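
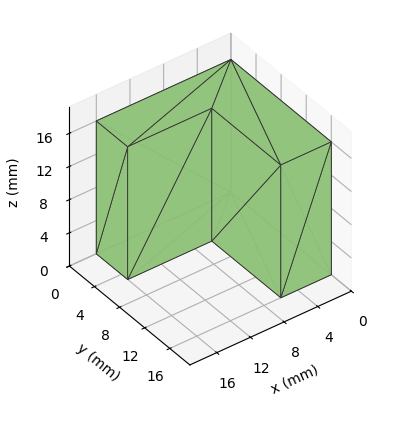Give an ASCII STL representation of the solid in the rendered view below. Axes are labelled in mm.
Reading the render: the shape is an L-shaped prism: outer 16 × 16 mm, arm thicknesses ≈ 5 mm (horizontal) and 6 mm (vertical), extruded 16 mm in z (dimensions read to the nearest mm from the axis ticks). For the STL, each face is triangulated and given an outward normal.

solid part
  facet normal 0.0000 0.0000 -1.0000
    outer loop
      vertex 16.0 5.0 0.0
      vertex 16.0 0.0 0.0
      vertex 0.0 0.0 0.0
    endloop
  endfacet
  facet normal 0.0000 0.0000 -1.0000
    outer loop
      vertex 6.0 5.0 0.0
      vertex 16.0 5.0 0.0
      vertex 0.0 0.0 0.0
    endloop
  endfacet
  facet normal 0.0000 0.0000 -1.0000
    outer loop
      vertex 6.0 16.0 0.0
      vertex 6.0 5.0 0.0
      vertex 0.0 0.0 0.0
    endloop
  endfacet
  facet normal 0.0000 0.0000 -1.0000
    outer loop
      vertex 0.0 16.0 0.0
      vertex 6.0 16.0 0.0
      vertex 0.0 0.0 0.0
    endloop
  endfacet
  facet normal 0.0000 0.0000 1.0000
    outer loop
      vertex 0.0 0.0 16.0
      vertex 16.0 0.0 16.0
      vertex 16.0 5.0 16.0
    endloop
  endfacet
  facet normal 0.0000 0.0000 1.0000
    outer loop
      vertex 0.0 0.0 16.0
      vertex 16.0 5.0 16.0
      vertex 6.0 5.0 16.0
    endloop
  endfacet
  facet normal 0.0000 0.0000 1.0000
    outer loop
      vertex 0.0 0.0 16.0
      vertex 6.0 5.0 16.0
      vertex 6.0 16.0 16.0
    endloop
  endfacet
  facet normal 0.0000 0.0000 1.0000
    outer loop
      vertex 0.0 0.0 16.0
      vertex 6.0 16.0 16.0
      vertex 0.0 16.0 16.0
    endloop
  endfacet
  facet normal 0.0000 -1.0000 0.0000
    outer loop
      vertex 0.0 0.0 0.0
      vertex 16.0 0.0 0.0
      vertex 16.0 0.0 16.0
    endloop
  endfacet
  facet normal 0.0000 -1.0000 0.0000
    outer loop
      vertex 0.0 0.0 0.0
      vertex 16.0 0.0 16.0
      vertex 0.0 0.0 16.0
    endloop
  endfacet
  facet normal 1.0000 0.0000 0.0000
    outer loop
      vertex 16.0 0.0 0.0
      vertex 16.0 5.0 0.0
      vertex 16.0 5.0 16.0
    endloop
  endfacet
  facet normal 1.0000 0.0000 0.0000
    outer loop
      vertex 16.0 0.0 0.0
      vertex 16.0 5.0 16.0
      vertex 16.0 0.0 16.0
    endloop
  endfacet
  facet normal 0.0000 1.0000 0.0000
    outer loop
      vertex 16.0 5.0 0.0
      vertex 6.0 5.0 0.0
      vertex 6.0 5.0 16.0
    endloop
  endfacet
  facet normal 0.0000 1.0000 0.0000
    outer loop
      vertex 16.0 5.0 0.0
      vertex 6.0 5.0 16.0
      vertex 16.0 5.0 16.0
    endloop
  endfacet
  facet normal 1.0000 0.0000 0.0000
    outer loop
      vertex 6.0 5.0 0.0
      vertex 6.0 16.0 0.0
      vertex 6.0 16.0 16.0
    endloop
  endfacet
  facet normal 1.0000 0.0000 0.0000
    outer loop
      vertex 6.0 5.0 0.0
      vertex 6.0 16.0 16.0
      vertex 6.0 5.0 16.0
    endloop
  endfacet
  facet normal 0.0000 1.0000 0.0000
    outer loop
      vertex 6.0 16.0 0.0
      vertex 0.0 16.0 0.0
      vertex 0.0 16.0 16.0
    endloop
  endfacet
  facet normal 0.0000 1.0000 0.0000
    outer loop
      vertex 6.0 16.0 0.0
      vertex 0.0 16.0 16.0
      vertex 6.0 16.0 16.0
    endloop
  endfacet
  facet normal -1.0000 0.0000 0.0000
    outer loop
      vertex 0.0 16.0 0.0
      vertex 0.0 0.0 0.0
      vertex 0.0 0.0 16.0
    endloop
  endfacet
  facet normal -1.0000 0.0000 0.0000
    outer loop
      vertex 0.0 16.0 0.0
      vertex 0.0 0.0 16.0
      vertex 0.0 16.0 16.0
    endloop
  endfacet
endsolid part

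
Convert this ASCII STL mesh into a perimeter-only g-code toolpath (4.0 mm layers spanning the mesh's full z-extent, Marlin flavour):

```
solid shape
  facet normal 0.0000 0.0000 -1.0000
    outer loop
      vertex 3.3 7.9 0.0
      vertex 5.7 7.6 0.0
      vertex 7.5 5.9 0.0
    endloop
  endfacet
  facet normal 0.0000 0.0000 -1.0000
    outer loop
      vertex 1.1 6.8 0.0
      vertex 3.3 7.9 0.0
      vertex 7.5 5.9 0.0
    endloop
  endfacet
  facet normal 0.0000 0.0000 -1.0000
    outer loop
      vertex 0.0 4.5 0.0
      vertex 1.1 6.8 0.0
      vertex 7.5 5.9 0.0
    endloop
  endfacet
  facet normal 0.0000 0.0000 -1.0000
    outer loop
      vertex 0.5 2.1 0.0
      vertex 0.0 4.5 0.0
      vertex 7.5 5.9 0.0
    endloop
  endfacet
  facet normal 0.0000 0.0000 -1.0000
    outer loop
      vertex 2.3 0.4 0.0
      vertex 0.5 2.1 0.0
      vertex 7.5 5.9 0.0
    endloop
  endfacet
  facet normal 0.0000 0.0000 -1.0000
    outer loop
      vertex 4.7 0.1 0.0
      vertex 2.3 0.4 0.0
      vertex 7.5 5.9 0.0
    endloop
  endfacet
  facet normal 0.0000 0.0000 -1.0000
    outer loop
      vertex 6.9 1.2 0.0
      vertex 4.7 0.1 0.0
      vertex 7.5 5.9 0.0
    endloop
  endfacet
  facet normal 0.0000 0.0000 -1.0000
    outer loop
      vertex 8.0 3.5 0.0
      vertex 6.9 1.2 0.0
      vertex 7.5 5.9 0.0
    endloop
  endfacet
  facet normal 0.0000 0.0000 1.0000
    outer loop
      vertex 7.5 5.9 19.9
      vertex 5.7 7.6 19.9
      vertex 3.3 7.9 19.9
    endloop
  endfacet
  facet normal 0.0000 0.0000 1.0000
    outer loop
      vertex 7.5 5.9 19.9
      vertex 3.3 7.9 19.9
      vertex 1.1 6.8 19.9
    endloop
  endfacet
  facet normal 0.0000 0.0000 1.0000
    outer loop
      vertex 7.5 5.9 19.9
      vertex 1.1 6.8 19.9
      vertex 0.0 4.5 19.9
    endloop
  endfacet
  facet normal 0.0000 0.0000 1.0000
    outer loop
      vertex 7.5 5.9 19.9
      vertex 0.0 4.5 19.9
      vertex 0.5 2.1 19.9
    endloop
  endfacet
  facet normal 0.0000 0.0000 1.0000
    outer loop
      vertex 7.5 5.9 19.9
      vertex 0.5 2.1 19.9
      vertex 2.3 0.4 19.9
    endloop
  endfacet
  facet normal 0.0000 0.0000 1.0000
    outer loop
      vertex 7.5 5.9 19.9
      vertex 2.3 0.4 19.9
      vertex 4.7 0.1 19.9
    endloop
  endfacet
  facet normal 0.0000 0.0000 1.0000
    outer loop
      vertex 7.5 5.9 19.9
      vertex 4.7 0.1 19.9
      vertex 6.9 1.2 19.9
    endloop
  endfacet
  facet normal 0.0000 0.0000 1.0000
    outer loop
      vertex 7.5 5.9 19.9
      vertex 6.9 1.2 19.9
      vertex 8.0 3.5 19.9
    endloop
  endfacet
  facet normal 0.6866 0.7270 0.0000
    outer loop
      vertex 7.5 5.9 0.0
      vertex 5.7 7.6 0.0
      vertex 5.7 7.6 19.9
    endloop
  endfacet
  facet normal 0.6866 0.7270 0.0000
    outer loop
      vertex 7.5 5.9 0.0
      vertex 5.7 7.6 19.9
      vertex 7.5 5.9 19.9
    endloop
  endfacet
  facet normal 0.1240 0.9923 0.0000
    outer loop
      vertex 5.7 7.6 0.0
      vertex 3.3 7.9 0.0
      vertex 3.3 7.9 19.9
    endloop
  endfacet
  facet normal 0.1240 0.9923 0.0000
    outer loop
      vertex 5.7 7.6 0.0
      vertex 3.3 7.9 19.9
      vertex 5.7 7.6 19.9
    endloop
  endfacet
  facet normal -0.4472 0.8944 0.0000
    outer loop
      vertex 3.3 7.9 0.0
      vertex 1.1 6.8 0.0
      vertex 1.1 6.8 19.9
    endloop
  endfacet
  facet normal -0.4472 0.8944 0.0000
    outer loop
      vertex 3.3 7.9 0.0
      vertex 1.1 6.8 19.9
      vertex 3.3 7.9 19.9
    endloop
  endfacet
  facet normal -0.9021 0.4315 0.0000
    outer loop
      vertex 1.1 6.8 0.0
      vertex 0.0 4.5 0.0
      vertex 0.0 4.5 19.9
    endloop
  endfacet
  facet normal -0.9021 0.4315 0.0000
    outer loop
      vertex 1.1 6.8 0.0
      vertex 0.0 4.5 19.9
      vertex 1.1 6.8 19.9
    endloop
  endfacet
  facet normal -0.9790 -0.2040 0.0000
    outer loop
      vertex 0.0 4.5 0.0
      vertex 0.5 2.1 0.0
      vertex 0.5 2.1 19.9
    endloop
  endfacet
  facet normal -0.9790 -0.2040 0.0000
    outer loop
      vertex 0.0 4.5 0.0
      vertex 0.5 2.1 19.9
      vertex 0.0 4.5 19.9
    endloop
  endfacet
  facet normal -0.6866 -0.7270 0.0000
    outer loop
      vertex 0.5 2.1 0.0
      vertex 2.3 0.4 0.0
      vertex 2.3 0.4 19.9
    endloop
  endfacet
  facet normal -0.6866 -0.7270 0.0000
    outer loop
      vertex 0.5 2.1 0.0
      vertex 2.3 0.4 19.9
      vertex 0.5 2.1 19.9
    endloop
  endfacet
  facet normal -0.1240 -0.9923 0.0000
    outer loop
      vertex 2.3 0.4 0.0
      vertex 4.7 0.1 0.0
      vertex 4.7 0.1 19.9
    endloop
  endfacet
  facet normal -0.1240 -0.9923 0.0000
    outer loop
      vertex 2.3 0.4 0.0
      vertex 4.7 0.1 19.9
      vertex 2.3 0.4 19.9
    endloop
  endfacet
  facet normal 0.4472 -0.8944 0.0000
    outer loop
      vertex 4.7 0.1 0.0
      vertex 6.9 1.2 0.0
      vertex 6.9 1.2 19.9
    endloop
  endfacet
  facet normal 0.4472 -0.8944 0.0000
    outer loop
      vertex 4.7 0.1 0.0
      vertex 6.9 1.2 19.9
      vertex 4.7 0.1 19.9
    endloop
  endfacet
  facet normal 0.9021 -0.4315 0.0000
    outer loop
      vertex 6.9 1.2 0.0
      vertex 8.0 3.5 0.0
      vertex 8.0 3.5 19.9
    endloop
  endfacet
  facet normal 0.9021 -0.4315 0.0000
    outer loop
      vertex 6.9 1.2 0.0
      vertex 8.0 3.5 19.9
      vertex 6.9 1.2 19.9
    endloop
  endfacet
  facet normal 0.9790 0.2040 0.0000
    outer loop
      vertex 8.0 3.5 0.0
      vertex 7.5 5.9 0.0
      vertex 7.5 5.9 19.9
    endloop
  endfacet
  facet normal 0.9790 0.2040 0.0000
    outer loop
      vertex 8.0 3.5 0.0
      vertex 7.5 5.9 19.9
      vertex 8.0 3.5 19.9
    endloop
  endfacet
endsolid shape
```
; perimeter-only toolpath
G21 ; units = mm
G90 ; absolute positioning
G28 ; home
; layer 1
G0 Z4.0
G0 X7.5 Y5.9
G1 X5.7 Y7.6
G1 X3.3 Y7.9
G1 X1.1 Y6.8
G1 X0.0 Y4.5
G1 X0.5 Y2.1
G1 X2.3 Y0.4
G1 X4.7 Y0.1
G1 X6.9 Y1.2
G1 X8.0 Y3.5
G1 X7.5 Y5.9
; layer 2
G0 Z8.0
G0 X7.5 Y5.9
G1 X5.7 Y7.6
G1 X3.3 Y7.9
G1 X1.1 Y6.8
G1 X0.0 Y4.5
G1 X0.5 Y2.1
G1 X2.3 Y0.4
G1 X4.7 Y0.1
G1 X6.9 Y1.2
G1 X8.0 Y3.5
G1 X7.5 Y5.9
; layer 3
G0 Z11.9
G0 X7.5 Y5.9
G1 X5.7 Y7.6
G1 X3.3 Y7.9
G1 X1.1 Y6.8
G1 X0.0 Y4.5
G1 X0.5 Y2.1
G1 X2.3 Y0.4
G1 X4.7 Y0.1
G1 X6.9 Y1.2
G1 X8.0 Y3.5
G1 X7.5 Y5.9
; layer 4
G0 Z15.9
G0 X7.5 Y5.9
G1 X5.7 Y7.6
G1 X3.3 Y7.9
G1 X1.1 Y6.8
G1 X0.0 Y4.5
G1 X0.5 Y2.1
G1 X2.3 Y0.4
G1 X4.7 Y0.1
G1 X6.9 Y1.2
G1 X8.0 Y3.5
G1 X7.5 Y5.9
; layer 5
G0 Z19.9
G0 X7.5 Y5.9
G1 X5.7 Y7.6
G1 X3.3 Y7.9
G1 X1.1 Y6.8
G1 X0.0 Y4.5
G1 X0.5 Y2.1
G1 X2.3 Y0.4
G1 X4.7 Y0.1
G1 X6.9 Y1.2
G1 X8.0 Y3.5
G1 X7.5 Y5.9
M2 ; end

The solid is a regular 10-sided prism (a cylinder approximated with 10 flat sides), circumscribed radius ≈ 4 mm, height ≈ 19.9 mm. Slicing at Δz = 4.0 mm — 5 equal slices spanning the solid's height, so layer i sits at z = i·h/5 — gives 5 non-empty perimeters. Each is a 10-segment closed polygon; G0 lifts to the layer z and rapids to the start vertex, then G1 traces the edges.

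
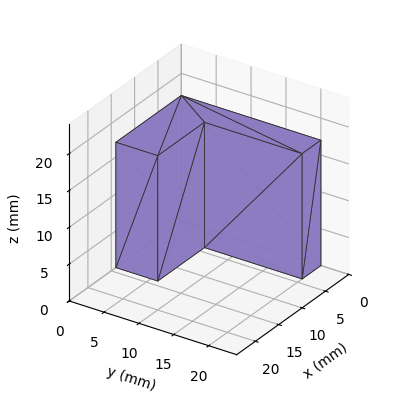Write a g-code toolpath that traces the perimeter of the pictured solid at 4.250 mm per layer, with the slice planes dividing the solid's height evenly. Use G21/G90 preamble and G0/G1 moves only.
Reading the render: the shape is an L-shaped prism: outer 14 × 20 mm, arm thicknesses ≈ 6 mm (horizontal) and 4 mm (vertical), extruded 17 mm in z (dimensions read to the nearest mm from the axis ticks). For the g-code, the solid's height is divided into equal slices at the stated Δz and each level perimeter traced with G1 moves after a G0 lift.

; perimeter-only toolpath
G21 ; units = mm
G90 ; absolute positioning
G28 ; home
; layer 1
G0 Z4.250
G0 X0.000 Y0.000
G1 X14.000 Y0.000
G1 X14.000 Y6.000
G1 X4.000 Y6.000
G1 X4.000 Y20.000
G1 X0.000 Y20.000
G1 X0.000 Y0.000
; layer 2
G0 Z8.500
G0 X0.000 Y0.000
G1 X14.000 Y0.000
G1 X14.000 Y6.000
G1 X4.000 Y6.000
G1 X4.000 Y20.000
G1 X0.000 Y20.000
G1 X0.000 Y0.000
; layer 3
G0 Z12.750
G0 X0.000 Y0.000
G1 X14.000 Y0.000
G1 X14.000 Y6.000
G1 X4.000 Y6.000
G1 X4.000 Y20.000
G1 X0.000 Y20.000
G1 X0.000 Y0.000
; layer 4
G0 Z17.000
G0 X0.000 Y0.000
G1 X14.000 Y0.000
G1 X14.000 Y6.000
G1 X4.000 Y6.000
G1 X4.000 Y20.000
G1 X0.000 Y20.000
G1 X0.000 Y0.000
M2 ; end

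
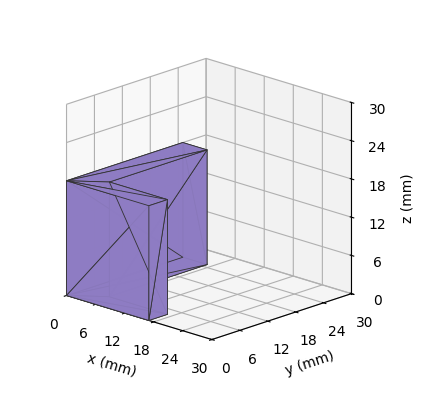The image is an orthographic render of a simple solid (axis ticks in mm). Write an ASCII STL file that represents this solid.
Reading the render: the shape is an L-shaped prism: outer 17 × 25 mm, arm thicknesses ≈ 4 mm (horizontal) and 5 mm (vertical), extruded 18 mm in z (dimensions read to the nearest mm from the axis ticks). For the STL, each face is triangulated and given an outward normal.

solid part
  facet normal 0.0000 0.0000 -1.0000
    outer loop
      vertex 17.000 4.000 0.000
      vertex 17.000 0.000 0.000
      vertex 0.000 0.000 0.000
    endloop
  endfacet
  facet normal 0.0000 0.0000 -1.0000
    outer loop
      vertex 5.000 4.000 0.000
      vertex 17.000 4.000 0.000
      vertex 0.000 0.000 0.000
    endloop
  endfacet
  facet normal 0.0000 0.0000 -1.0000
    outer loop
      vertex 5.000 25.000 0.000
      vertex 5.000 4.000 0.000
      vertex 0.000 0.000 0.000
    endloop
  endfacet
  facet normal 0.0000 0.0000 -1.0000
    outer loop
      vertex 0.000 25.000 0.000
      vertex 5.000 25.000 0.000
      vertex 0.000 0.000 0.000
    endloop
  endfacet
  facet normal 0.0000 0.0000 1.0000
    outer loop
      vertex 0.000 0.000 18.000
      vertex 17.000 0.000 18.000
      vertex 17.000 4.000 18.000
    endloop
  endfacet
  facet normal 0.0000 0.0000 1.0000
    outer loop
      vertex 0.000 0.000 18.000
      vertex 17.000 4.000 18.000
      vertex 5.000 4.000 18.000
    endloop
  endfacet
  facet normal 0.0000 0.0000 1.0000
    outer loop
      vertex 0.000 0.000 18.000
      vertex 5.000 4.000 18.000
      vertex 5.000 25.000 18.000
    endloop
  endfacet
  facet normal 0.0000 0.0000 1.0000
    outer loop
      vertex 0.000 0.000 18.000
      vertex 5.000 25.000 18.000
      vertex 0.000 25.000 18.000
    endloop
  endfacet
  facet normal 0.0000 -1.0000 0.0000
    outer loop
      vertex 0.000 0.000 0.000
      vertex 17.000 0.000 0.000
      vertex 17.000 0.000 18.000
    endloop
  endfacet
  facet normal 0.0000 -1.0000 0.0000
    outer loop
      vertex 0.000 0.000 0.000
      vertex 17.000 0.000 18.000
      vertex 0.000 0.000 18.000
    endloop
  endfacet
  facet normal 1.0000 0.0000 0.0000
    outer loop
      vertex 17.000 0.000 0.000
      vertex 17.000 4.000 0.000
      vertex 17.000 4.000 18.000
    endloop
  endfacet
  facet normal 1.0000 0.0000 0.0000
    outer loop
      vertex 17.000 0.000 0.000
      vertex 17.000 4.000 18.000
      vertex 17.000 0.000 18.000
    endloop
  endfacet
  facet normal 0.0000 1.0000 0.0000
    outer loop
      vertex 17.000 4.000 0.000
      vertex 5.000 4.000 0.000
      vertex 5.000 4.000 18.000
    endloop
  endfacet
  facet normal 0.0000 1.0000 0.0000
    outer loop
      vertex 17.000 4.000 0.000
      vertex 5.000 4.000 18.000
      vertex 17.000 4.000 18.000
    endloop
  endfacet
  facet normal 1.0000 0.0000 0.0000
    outer loop
      vertex 5.000 4.000 0.000
      vertex 5.000 25.000 0.000
      vertex 5.000 25.000 18.000
    endloop
  endfacet
  facet normal 1.0000 0.0000 0.0000
    outer loop
      vertex 5.000 4.000 0.000
      vertex 5.000 25.000 18.000
      vertex 5.000 4.000 18.000
    endloop
  endfacet
  facet normal 0.0000 1.0000 0.0000
    outer loop
      vertex 5.000 25.000 0.000
      vertex 0.000 25.000 0.000
      vertex 0.000 25.000 18.000
    endloop
  endfacet
  facet normal 0.0000 1.0000 0.0000
    outer loop
      vertex 5.000 25.000 0.000
      vertex 0.000 25.000 18.000
      vertex 5.000 25.000 18.000
    endloop
  endfacet
  facet normal -1.0000 0.0000 0.0000
    outer loop
      vertex 0.000 25.000 0.000
      vertex 0.000 0.000 0.000
      vertex 0.000 0.000 18.000
    endloop
  endfacet
  facet normal -1.0000 0.0000 0.0000
    outer loop
      vertex 0.000 25.000 0.000
      vertex 0.000 0.000 18.000
      vertex 0.000 25.000 18.000
    endloop
  endfacet
endsolid part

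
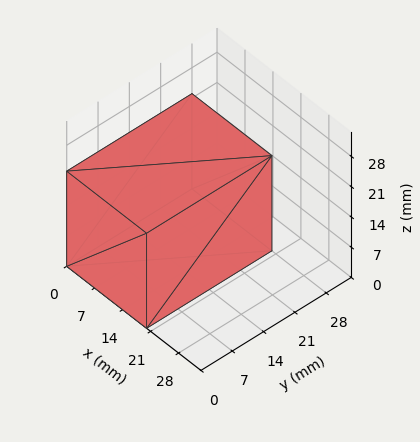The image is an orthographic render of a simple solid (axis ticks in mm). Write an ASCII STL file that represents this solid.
Reading the render: the shape is a rectangular box, roughly 20 × 28 mm footprint and 22 mm tall (dimensions read to the nearest mm from the axis ticks). For the STL, each face is triangulated and given an outward normal.

solid part
  facet normal 0.0000 0.0000 -1.0000
    outer loop
      vertex 20.00 28.00 0.00
      vertex 20.00 0.00 0.00
      vertex 0.00 0.00 0.00
    endloop
  endfacet
  facet normal 0.0000 0.0000 -1.0000
    outer loop
      vertex 0.00 28.00 0.00
      vertex 20.00 28.00 0.00
      vertex 0.00 0.00 0.00
    endloop
  endfacet
  facet normal 0.0000 0.0000 1.0000
    outer loop
      vertex 0.00 0.00 22.00
      vertex 20.00 0.00 22.00
      vertex 20.00 28.00 22.00
    endloop
  endfacet
  facet normal 0.0000 0.0000 1.0000
    outer loop
      vertex 0.00 0.00 22.00
      vertex 20.00 28.00 22.00
      vertex 0.00 28.00 22.00
    endloop
  endfacet
  facet normal 0.0000 -1.0000 0.0000
    outer loop
      vertex 0.00 0.00 0.00
      vertex 20.00 0.00 0.00
      vertex 20.00 0.00 22.00
    endloop
  endfacet
  facet normal 0.0000 -1.0000 0.0000
    outer loop
      vertex 0.00 0.00 0.00
      vertex 20.00 0.00 22.00
      vertex 0.00 0.00 22.00
    endloop
  endfacet
  facet normal 0.0000 1.0000 0.0000
    outer loop
      vertex 20.00 28.00 22.00
      vertex 20.00 28.00 0.00
      vertex 0.00 28.00 0.00
    endloop
  endfacet
  facet normal 0.0000 1.0000 0.0000
    outer loop
      vertex 0.00 28.00 22.00
      vertex 20.00 28.00 22.00
      vertex 0.00 28.00 0.00
    endloop
  endfacet
  facet normal -1.0000 0.0000 0.0000
    outer loop
      vertex 0.00 28.00 22.00
      vertex 0.00 28.00 0.00
      vertex 0.00 0.00 0.00
    endloop
  endfacet
  facet normal -1.0000 0.0000 0.0000
    outer loop
      vertex 0.00 0.00 22.00
      vertex 0.00 28.00 22.00
      vertex 0.00 0.00 0.00
    endloop
  endfacet
  facet normal 1.0000 0.0000 0.0000
    outer loop
      vertex 20.00 0.00 0.00
      vertex 20.00 28.00 0.00
      vertex 20.00 28.00 22.00
    endloop
  endfacet
  facet normal 1.0000 0.0000 0.0000
    outer loop
      vertex 20.00 0.00 0.00
      vertex 20.00 28.00 22.00
      vertex 20.00 0.00 22.00
    endloop
  endfacet
endsolid part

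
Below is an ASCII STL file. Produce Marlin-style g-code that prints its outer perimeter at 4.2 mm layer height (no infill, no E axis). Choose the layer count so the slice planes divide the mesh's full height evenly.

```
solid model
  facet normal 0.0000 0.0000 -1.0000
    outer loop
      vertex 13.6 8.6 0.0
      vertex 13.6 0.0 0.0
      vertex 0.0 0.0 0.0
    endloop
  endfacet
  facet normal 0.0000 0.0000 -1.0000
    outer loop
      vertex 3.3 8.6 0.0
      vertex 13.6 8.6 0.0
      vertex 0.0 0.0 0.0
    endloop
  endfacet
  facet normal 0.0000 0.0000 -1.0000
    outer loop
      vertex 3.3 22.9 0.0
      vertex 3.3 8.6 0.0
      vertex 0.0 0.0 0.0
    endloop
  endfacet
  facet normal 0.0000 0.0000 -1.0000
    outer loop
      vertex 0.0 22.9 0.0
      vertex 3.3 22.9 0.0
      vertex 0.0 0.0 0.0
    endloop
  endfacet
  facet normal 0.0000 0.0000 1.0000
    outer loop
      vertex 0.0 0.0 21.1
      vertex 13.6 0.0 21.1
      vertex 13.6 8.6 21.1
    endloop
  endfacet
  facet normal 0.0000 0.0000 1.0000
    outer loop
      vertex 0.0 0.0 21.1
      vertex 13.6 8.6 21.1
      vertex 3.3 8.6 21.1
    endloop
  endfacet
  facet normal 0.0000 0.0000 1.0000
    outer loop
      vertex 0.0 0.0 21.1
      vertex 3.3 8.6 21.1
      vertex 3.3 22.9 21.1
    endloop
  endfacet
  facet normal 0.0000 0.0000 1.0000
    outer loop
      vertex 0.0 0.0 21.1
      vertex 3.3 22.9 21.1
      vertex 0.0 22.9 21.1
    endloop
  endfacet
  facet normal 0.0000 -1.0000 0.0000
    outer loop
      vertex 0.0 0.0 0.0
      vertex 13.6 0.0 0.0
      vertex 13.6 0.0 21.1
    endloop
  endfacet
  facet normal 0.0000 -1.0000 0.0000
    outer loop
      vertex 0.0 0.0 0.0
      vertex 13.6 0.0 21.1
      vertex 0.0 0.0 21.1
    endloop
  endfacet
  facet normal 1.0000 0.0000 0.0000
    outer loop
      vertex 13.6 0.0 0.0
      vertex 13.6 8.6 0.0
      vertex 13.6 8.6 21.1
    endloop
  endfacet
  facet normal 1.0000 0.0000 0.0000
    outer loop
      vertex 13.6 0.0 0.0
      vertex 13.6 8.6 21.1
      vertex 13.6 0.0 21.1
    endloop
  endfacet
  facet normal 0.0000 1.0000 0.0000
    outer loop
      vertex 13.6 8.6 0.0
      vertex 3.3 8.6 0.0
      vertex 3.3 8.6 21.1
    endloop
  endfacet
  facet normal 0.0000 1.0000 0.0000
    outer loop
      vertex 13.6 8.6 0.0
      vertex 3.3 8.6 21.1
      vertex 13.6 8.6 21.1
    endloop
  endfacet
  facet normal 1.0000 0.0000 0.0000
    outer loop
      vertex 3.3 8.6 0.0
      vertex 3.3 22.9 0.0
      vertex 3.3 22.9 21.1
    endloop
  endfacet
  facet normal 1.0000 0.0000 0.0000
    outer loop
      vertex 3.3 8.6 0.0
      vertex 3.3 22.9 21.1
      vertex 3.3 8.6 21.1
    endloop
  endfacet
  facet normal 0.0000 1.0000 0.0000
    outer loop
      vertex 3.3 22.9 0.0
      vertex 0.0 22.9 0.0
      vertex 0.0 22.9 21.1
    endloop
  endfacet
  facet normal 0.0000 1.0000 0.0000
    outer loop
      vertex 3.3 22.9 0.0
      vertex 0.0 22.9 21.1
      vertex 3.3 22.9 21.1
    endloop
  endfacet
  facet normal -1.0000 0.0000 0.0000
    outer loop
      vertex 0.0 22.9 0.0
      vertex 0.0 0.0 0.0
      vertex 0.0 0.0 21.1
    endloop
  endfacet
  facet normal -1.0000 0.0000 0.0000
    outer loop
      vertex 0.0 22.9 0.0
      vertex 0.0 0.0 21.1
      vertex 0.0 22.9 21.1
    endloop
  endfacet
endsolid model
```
; perimeter-only toolpath
G21 ; units = mm
G90 ; absolute positioning
G28 ; home
; layer 1
G0 Z4.2
G0 X0.0 Y0.0
G1 X13.6 Y0.0
G1 X13.6 Y8.6
G1 X3.3 Y8.6
G1 X3.3 Y22.9
G1 X0.0 Y22.9
G1 X0.0 Y0.0
; layer 2
G0 Z8.4
G0 X0.0 Y0.0
G1 X13.6 Y0.0
G1 X13.6 Y8.6
G1 X3.3 Y8.6
G1 X3.3 Y22.9
G1 X0.0 Y22.9
G1 X0.0 Y0.0
; layer 3
G0 Z12.7
G0 X0.0 Y0.0
G1 X13.6 Y0.0
G1 X13.6 Y8.6
G1 X3.3 Y8.6
G1 X3.3 Y22.9
G1 X0.0 Y22.9
G1 X0.0 Y0.0
; layer 4
G0 Z16.9
G0 X0.0 Y0.0
G1 X13.6 Y0.0
G1 X13.6 Y8.6
G1 X3.3 Y8.6
G1 X3.3 Y22.9
G1 X0.0 Y22.9
G1 X0.0 Y0.0
; layer 5
G0 Z21.1
G0 X0.0 Y0.0
G1 X13.6 Y0.0
G1 X13.6 Y8.6
G1 X3.3 Y8.6
G1 X3.3 Y22.9
G1 X0.0 Y22.9
G1 X0.0 Y0.0
M2 ; end

The solid is an L-shaped prism: outer 13.6 × 22.9 mm, arm thicknesses ≈ 8.6 mm (horizontal) and 3.3 mm (vertical), extruded 21.1 mm in z. Slicing at Δz = 4.2 mm — 5 equal slices spanning the solid's height, so layer i sits at z = i·h/5 — gives 5 non-empty perimeters. Each is a 6-segment closed polygon; G0 lifts to the layer z and rapids to the start vertex, then G1 traces the edges.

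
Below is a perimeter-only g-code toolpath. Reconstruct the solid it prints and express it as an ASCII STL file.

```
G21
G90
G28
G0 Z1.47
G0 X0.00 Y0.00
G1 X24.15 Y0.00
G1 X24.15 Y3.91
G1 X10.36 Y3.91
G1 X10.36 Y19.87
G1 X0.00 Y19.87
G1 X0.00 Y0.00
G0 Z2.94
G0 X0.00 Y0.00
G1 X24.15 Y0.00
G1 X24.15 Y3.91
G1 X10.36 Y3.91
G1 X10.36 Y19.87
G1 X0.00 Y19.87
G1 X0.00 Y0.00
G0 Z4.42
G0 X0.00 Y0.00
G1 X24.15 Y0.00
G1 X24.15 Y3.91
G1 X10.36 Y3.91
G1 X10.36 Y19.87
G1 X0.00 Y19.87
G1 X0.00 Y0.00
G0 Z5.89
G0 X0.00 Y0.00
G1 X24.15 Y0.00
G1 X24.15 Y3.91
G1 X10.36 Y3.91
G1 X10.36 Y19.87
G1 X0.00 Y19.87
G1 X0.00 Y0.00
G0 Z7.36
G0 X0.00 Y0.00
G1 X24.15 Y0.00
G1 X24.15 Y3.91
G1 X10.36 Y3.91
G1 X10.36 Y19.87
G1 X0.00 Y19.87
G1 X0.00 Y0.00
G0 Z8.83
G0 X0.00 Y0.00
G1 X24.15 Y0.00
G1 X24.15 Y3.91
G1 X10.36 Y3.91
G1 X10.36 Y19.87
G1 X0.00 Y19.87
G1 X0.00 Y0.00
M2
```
solid part
  facet normal 0.0000 0.0000 -1.0000
    outer loop
      vertex 24.15 3.91 0.00
      vertex 24.15 0.00 0.00
      vertex 0.00 0.00 0.00
    endloop
  endfacet
  facet normal 0.0000 0.0000 -1.0000
    outer loop
      vertex 10.36 3.91 0.00
      vertex 24.15 3.91 0.00
      vertex 0.00 0.00 0.00
    endloop
  endfacet
  facet normal 0.0000 0.0000 -1.0000
    outer loop
      vertex 10.36 19.87 0.00
      vertex 10.36 3.91 0.00
      vertex 0.00 0.00 0.00
    endloop
  endfacet
  facet normal 0.0000 0.0000 -1.0000
    outer loop
      vertex 0.00 19.87 0.00
      vertex 10.36 19.87 0.00
      vertex 0.00 0.00 0.00
    endloop
  endfacet
  facet normal 0.0000 0.0000 1.0000
    outer loop
      vertex 0.00 0.00 8.83
      vertex 24.15 0.00 8.83
      vertex 24.15 3.91 8.83
    endloop
  endfacet
  facet normal 0.0000 0.0000 1.0000
    outer loop
      vertex 0.00 0.00 8.83
      vertex 24.15 3.91 8.83
      vertex 10.36 3.91 8.83
    endloop
  endfacet
  facet normal 0.0000 0.0000 1.0000
    outer loop
      vertex 0.00 0.00 8.83
      vertex 10.36 3.91 8.83
      vertex 10.36 19.87 8.83
    endloop
  endfacet
  facet normal 0.0000 0.0000 1.0000
    outer loop
      vertex 0.00 0.00 8.83
      vertex 10.36 19.87 8.83
      vertex 0.00 19.87 8.83
    endloop
  endfacet
  facet normal 0.0000 -1.0000 0.0000
    outer loop
      vertex 0.00 0.00 0.00
      vertex 24.15 0.00 0.00
      vertex 24.15 0.00 8.83
    endloop
  endfacet
  facet normal 0.0000 -1.0000 0.0000
    outer loop
      vertex 0.00 0.00 0.00
      vertex 24.15 0.00 8.83
      vertex 0.00 0.00 8.83
    endloop
  endfacet
  facet normal 1.0000 0.0000 0.0000
    outer loop
      vertex 24.15 0.00 0.00
      vertex 24.15 3.91 0.00
      vertex 24.15 3.91 8.83
    endloop
  endfacet
  facet normal 1.0000 0.0000 0.0000
    outer loop
      vertex 24.15 0.00 0.00
      vertex 24.15 3.91 8.83
      vertex 24.15 0.00 8.83
    endloop
  endfacet
  facet normal 0.0000 1.0000 0.0000
    outer loop
      vertex 24.15 3.91 0.00
      vertex 10.36 3.91 0.00
      vertex 10.36 3.91 8.83
    endloop
  endfacet
  facet normal 0.0000 1.0000 0.0000
    outer loop
      vertex 24.15 3.91 0.00
      vertex 10.36 3.91 8.83
      vertex 24.15 3.91 8.83
    endloop
  endfacet
  facet normal 1.0000 0.0000 0.0000
    outer loop
      vertex 10.36 3.91 0.00
      vertex 10.36 19.87 0.00
      vertex 10.36 19.87 8.83
    endloop
  endfacet
  facet normal 1.0000 0.0000 0.0000
    outer loop
      vertex 10.36 3.91 0.00
      vertex 10.36 19.87 8.83
      vertex 10.36 3.91 8.83
    endloop
  endfacet
  facet normal 0.0000 1.0000 0.0000
    outer loop
      vertex 10.36 19.87 0.00
      vertex 0.00 19.87 0.00
      vertex 0.00 19.87 8.83
    endloop
  endfacet
  facet normal 0.0000 1.0000 0.0000
    outer loop
      vertex 10.36 19.87 0.00
      vertex 0.00 19.87 8.83
      vertex 10.36 19.87 8.83
    endloop
  endfacet
  facet normal -1.0000 0.0000 0.0000
    outer loop
      vertex 0.00 19.87 0.00
      vertex 0.00 0.00 0.00
      vertex 0.00 0.00 8.83
    endloop
  endfacet
  facet normal -1.0000 0.0000 0.0000
    outer loop
      vertex 0.00 19.87 0.00
      vertex 0.00 0.00 8.83
      vertex 0.00 19.87 8.83
    endloop
  endfacet
endsolid part

The G0 Z moves step by Δz≈1.47 mm. Every layer's G1 loop is the same polygon, so the solid is a straight extrusion of it from z=0 to z≈8.83. Closing with flat bottom and top caps and triangulating gives 20 facets — an L-shaped prism: outer 24.1 × 19.9 mm, arm thicknesses ≈ 3.91 mm (horizontal) and 10.4 mm (vertical), extruded 8.83 mm in z.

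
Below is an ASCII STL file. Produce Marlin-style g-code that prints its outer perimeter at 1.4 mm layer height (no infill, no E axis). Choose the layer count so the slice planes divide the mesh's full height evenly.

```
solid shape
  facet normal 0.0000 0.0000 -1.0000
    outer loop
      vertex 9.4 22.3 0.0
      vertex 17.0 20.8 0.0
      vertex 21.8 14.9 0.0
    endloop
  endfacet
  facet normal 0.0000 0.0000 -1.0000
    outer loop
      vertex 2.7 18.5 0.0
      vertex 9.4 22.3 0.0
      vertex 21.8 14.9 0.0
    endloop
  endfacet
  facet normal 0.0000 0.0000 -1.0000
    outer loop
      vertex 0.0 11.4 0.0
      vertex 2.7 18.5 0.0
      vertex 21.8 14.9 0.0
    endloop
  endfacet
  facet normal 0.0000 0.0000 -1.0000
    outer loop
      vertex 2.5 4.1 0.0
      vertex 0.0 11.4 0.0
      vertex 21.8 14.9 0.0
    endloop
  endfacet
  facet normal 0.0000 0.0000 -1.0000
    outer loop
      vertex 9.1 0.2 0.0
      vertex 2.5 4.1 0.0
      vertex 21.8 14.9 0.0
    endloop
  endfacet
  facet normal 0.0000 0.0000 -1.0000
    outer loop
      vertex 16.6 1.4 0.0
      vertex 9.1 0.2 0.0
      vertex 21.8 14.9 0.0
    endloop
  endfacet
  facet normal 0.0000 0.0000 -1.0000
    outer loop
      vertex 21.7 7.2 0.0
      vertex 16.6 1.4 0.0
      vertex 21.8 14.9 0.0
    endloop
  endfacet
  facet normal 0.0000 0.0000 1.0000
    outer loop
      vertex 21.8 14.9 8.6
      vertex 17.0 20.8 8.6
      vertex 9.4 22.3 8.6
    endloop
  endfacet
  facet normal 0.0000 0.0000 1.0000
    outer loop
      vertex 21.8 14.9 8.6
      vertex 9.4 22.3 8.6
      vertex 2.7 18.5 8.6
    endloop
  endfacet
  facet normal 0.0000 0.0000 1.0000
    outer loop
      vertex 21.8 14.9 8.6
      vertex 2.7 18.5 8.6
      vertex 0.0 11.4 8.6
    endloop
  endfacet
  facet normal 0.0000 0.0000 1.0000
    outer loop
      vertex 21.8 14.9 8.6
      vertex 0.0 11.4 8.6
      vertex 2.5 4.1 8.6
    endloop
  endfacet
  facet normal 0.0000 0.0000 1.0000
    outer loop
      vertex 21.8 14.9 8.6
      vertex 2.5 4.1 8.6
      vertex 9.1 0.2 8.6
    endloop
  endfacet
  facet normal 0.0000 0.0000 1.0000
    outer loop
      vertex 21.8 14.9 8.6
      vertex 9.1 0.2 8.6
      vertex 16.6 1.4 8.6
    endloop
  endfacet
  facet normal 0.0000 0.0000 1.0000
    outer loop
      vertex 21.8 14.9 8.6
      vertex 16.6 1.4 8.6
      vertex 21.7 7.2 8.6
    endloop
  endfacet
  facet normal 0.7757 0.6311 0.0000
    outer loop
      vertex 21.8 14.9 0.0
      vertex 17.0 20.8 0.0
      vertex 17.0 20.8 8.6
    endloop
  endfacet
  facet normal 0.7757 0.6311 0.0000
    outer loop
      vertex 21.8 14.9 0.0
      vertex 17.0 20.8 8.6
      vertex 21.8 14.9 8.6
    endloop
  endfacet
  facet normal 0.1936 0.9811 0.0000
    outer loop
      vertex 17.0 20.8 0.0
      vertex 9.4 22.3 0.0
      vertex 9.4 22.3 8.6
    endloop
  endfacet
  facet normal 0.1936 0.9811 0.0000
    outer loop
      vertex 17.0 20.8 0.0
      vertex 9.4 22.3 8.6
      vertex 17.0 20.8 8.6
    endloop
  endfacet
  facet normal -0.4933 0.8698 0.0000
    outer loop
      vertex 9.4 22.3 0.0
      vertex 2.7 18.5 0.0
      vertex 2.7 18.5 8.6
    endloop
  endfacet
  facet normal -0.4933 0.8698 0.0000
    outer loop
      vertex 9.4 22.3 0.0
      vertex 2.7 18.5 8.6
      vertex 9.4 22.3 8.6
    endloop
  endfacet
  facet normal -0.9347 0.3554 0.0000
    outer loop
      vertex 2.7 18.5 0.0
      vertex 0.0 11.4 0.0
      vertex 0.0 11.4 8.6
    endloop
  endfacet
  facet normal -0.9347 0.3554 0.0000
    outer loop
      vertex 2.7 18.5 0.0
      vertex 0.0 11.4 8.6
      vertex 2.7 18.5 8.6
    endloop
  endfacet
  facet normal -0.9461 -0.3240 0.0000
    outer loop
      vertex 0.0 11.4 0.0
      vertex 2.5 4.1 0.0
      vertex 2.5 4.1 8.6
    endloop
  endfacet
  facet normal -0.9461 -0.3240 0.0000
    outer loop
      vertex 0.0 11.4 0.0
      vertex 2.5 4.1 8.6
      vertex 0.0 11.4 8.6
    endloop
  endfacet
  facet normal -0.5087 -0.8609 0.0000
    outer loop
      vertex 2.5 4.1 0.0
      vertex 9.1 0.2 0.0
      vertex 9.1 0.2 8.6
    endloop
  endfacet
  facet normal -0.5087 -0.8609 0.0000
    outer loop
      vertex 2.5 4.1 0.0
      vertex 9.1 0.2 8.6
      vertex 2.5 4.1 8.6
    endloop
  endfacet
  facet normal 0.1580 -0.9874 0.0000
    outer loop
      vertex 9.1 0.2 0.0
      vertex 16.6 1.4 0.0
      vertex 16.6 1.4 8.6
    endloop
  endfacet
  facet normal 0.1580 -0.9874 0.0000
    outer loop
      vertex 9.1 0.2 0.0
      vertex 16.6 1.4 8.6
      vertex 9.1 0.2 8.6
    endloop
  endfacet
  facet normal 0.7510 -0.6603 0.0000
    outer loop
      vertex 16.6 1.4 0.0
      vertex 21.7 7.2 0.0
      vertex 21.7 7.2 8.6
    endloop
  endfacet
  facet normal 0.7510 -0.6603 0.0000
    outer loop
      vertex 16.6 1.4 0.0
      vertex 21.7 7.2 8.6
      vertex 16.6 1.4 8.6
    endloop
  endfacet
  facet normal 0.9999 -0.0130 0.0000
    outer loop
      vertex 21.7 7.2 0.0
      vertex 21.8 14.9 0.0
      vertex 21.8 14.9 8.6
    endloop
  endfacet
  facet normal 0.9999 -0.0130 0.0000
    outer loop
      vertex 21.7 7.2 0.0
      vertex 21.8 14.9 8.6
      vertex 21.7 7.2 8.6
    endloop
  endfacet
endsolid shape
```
; perimeter-only toolpath
G21 ; units = mm
G90 ; absolute positioning
G28 ; home
; layer 1
G0 Z1.4
G0 X21.8 Y14.9
G1 X17.0 Y20.8
G1 X9.4 Y22.3
G1 X2.7 Y18.5
G1 X0.0 Y11.4
G1 X2.5 Y4.1
G1 X9.1 Y0.2
G1 X16.6 Y1.4
G1 X21.7 Y7.2
G1 X21.8 Y14.9
; layer 2
G0 Z2.9
G0 X21.8 Y14.9
G1 X17.0 Y20.8
G1 X9.4 Y22.3
G1 X2.7 Y18.5
G1 X0.0 Y11.4
G1 X2.5 Y4.1
G1 X9.1 Y0.2
G1 X16.6 Y1.4
G1 X21.7 Y7.2
G1 X21.8 Y14.9
; layer 3
G0 Z4.3
G0 X21.8 Y14.9
G1 X17.0 Y20.8
G1 X9.4 Y22.3
G1 X2.7 Y18.5
G1 X0.0 Y11.4
G1 X2.5 Y4.1
G1 X9.1 Y0.2
G1 X16.6 Y1.4
G1 X21.7 Y7.2
G1 X21.8 Y14.9
; layer 4
G0 Z5.7
G0 X21.8 Y14.9
G1 X17.0 Y20.8
G1 X9.4 Y22.3
G1 X2.7 Y18.5
G1 X0.0 Y11.4
G1 X2.5 Y4.1
G1 X9.1 Y0.2
G1 X16.6 Y1.4
G1 X21.7 Y7.2
G1 X21.8 Y14.9
; layer 5
G0 Z7.2
G0 X21.8 Y14.9
G1 X17.0 Y20.8
G1 X9.4 Y22.3
G1 X2.7 Y18.5
G1 X0.0 Y11.4
G1 X2.5 Y4.1
G1 X9.1 Y0.2
G1 X16.6 Y1.4
G1 X21.7 Y7.2
G1 X21.8 Y14.9
; layer 6
G0 Z8.6
G0 X21.8 Y14.9
G1 X17.0 Y20.8
G1 X9.4 Y22.3
G1 X2.7 Y18.5
G1 X0.0 Y11.4
G1 X2.5 Y4.1
G1 X9.1 Y0.2
G1 X16.6 Y1.4
G1 X21.7 Y7.2
G1 X21.8 Y14.9
M2 ; end

The solid is a regular 9-sided prism (a cylinder approximated with 9 flat sides), circumscribed radius ≈ 11.2 mm, height ≈ 8.6 mm. Slicing at Δz = 1.4 mm — 6 equal slices spanning the solid's height, so layer i sits at z = i·h/6 — gives 6 non-empty perimeters. Each is a 9-segment closed polygon; G0 lifts to the layer z and rapids to the start vertex, then G1 traces the edges.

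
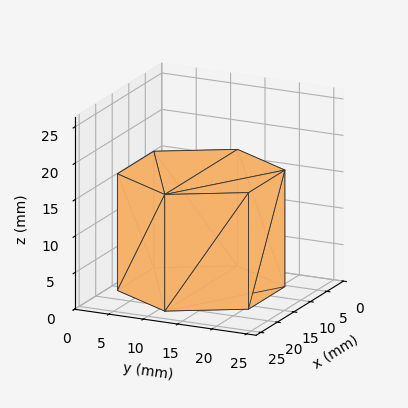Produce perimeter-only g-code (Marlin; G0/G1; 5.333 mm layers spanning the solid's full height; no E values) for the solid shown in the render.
Reading the render: the shape is a regular 6-sided prism (a cylinder approximated with 6 flat sides), circumscribed radius ≈ 11 mm, height ≈ 16 mm (dimensions read to the nearest mm from the axis ticks). For the g-code, the solid's height is divided into equal slices at the stated Δz and each level perimeter traced with G1 moves after a G0 lift.

; perimeter-only toolpath
G21 ; units = mm
G90 ; absolute positioning
G28 ; home
; layer 1
G0 Z5.333
G0 X22.000 Y11.000
G1 X16.500 Y20.526
G1 X5.500 Y20.526
G1 X0.000 Y11.000
G1 X5.500 Y1.474
G1 X16.500 Y1.474
G1 X22.000 Y11.000
; layer 2
G0 Z10.667
G0 X22.000 Y11.000
G1 X16.500 Y20.526
G1 X5.500 Y20.526
G1 X0.000 Y11.000
G1 X5.500 Y1.474
G1 X16.500 Y1.474
G1 X22.000 Y11.000
; layer 3
G0 Z16.000
G0 X22.000 Y11.000
G1 X16.500 Y20.526
G1 X5.500 Y20.526
G1 X0.000 Y11.000
G1 X5.500 Y1.474
G1 X16.500 Y1.474
G1 X22.000 Y11.000
M2 ; end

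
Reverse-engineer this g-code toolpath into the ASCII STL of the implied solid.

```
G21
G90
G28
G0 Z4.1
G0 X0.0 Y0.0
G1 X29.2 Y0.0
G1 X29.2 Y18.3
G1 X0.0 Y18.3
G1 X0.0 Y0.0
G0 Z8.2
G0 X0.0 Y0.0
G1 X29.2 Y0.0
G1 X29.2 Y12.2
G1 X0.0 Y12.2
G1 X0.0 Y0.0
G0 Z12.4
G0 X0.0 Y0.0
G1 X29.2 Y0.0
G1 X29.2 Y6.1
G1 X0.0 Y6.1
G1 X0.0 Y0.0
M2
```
solid part
  facet normal 0.0000 0.0000 -1.0000
    outer loop
      vertex 29.2 24.4 0.0
      vertex 29.2 0.0 0.0
      vertex 0.0 0.0 0.0
    endloop
  endfacet
  facet normal 0.0000 0.0000 -1.0000
    outer loop
      vertex 0.0 24.4 0.0
      vertex 29.2 24.4 0.0
      vertex 0.0 0.0 0.0
    endloop
  endfacet
  facet normal 0.0000 -1.0000 0.0000
    outer loop
      vertex 0.0 0.0 0.0
      vertex 29.2 0.0 0.0
      vertex 29.2 0.0 16.5
    endloop
  endfacet
  facet normal 0.0000 -1.0000 0.0000
    outer loop
      vertex 0.0 0.0 0.0
      vertex 29.2 0.0 16.5
      vertex 0.0 0.0 16.5
    endloop
  endfacet
  facet normal 0.0000 0.5602 0.8284
    outer loop
      vertex 0.0 0.0 16.5
      vertex 29.2 0.0 16.5
      vertex 29.2 24.4 0.0
    endloop
  endfacet
  facet normal 0.0000 0.5602 0.8284
    outer loop
      vertex 0.0 0.0 16.5
      vertex 29.2 24.4 0.0
      vertex 0.0 24.4 0.0
    endloop
  endfacet
  facet normal -1.0000 0.0000 0.0000
    outer loop
      vertex 0.0 0.0 16.5
      vertex 0.0 24.4 0.0
      vertex 0.0 0.0 0.0
    endloop
  endfacet
  facet normal 1.0000 0.0000 0.0000
    outer loop
      vertex 29.2 0.0 0.0
      vertex 29.2 24.4 0.0
      vertex 29.2 0.0 16.5
    endloop
  endfacet
endsolid part

The G0 Z moves step by Δz≈4.1 mm. The G1 loops shrink linearly with z, so the solid tapers from its base footprint up to z≈16.5. Closing with a flat bottom cap and the tapered top and triangulating gives 8 facets — a wedge (ramp): 29.2 × 24.4 mm base, rising to 16.5 mm along the y=0 edge and sloping linearly to z=0 at y=24.4.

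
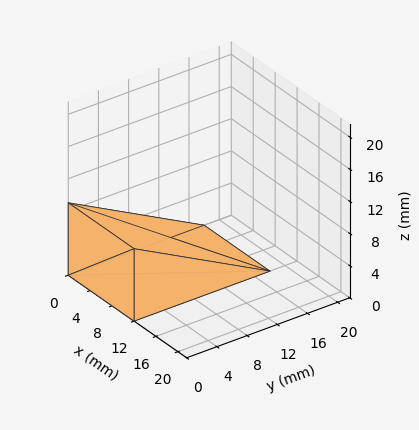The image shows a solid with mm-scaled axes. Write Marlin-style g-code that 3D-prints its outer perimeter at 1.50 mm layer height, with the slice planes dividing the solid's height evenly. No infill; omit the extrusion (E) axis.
Reading the render: the shape is a wedge (ramp): 12 × 18 mm base, rising to 9 mm along the y=0 edge and sloping linearly to z=0 at y=18 (dimensions read to the nearest mm from the axis ticks). For the g-code, the solid's height is divided into equal slices at the stated Δz and each level perimeter traced with G1 moves after a G0 lift.

; perimeter-only toolpath
G21 ; units = mm
G90 ; absolute positioning
G28 ; home
; layer 1
G0 Z1.50
G0 X0.00 Y0.00
G1 X12.00 Y0.00
G1 X12.00 Y15.00
G1 X0.00 Y15.00
G1 X0.00 Y0.00
; layer 2
G0 Z3.00
G0 X0.00 Y0.00
G1 X12.00 Y0.00
G1 X12.00 Y12.00
G1 X0.00 Y12.00
G1 X0.00 Y0.00
; layer 3
G0 Z4.50
G0 X0.00 Y0.00
G1 X12.00 Y0.00
G1 X12.00 Y9.00
G1 X0.00 Y9.00
G1 X0.00 Y0.00
; layer 4
G0 Z6.00
G0 X0.00 Y0.00
G1 X12.00 Y0.00
G1 X12.00 Y6.00
G1 X0.00 Y6.00
G1 X0.00 Y0.00
; layer 5
G0 Z7.50
G0 X0.00 Y0.00
G1 X12.00 Y0.00
G1 X12.00 Y3.00
G1 X0.00 Y3.00
G1 X0.00 Y0.00
M2 ; end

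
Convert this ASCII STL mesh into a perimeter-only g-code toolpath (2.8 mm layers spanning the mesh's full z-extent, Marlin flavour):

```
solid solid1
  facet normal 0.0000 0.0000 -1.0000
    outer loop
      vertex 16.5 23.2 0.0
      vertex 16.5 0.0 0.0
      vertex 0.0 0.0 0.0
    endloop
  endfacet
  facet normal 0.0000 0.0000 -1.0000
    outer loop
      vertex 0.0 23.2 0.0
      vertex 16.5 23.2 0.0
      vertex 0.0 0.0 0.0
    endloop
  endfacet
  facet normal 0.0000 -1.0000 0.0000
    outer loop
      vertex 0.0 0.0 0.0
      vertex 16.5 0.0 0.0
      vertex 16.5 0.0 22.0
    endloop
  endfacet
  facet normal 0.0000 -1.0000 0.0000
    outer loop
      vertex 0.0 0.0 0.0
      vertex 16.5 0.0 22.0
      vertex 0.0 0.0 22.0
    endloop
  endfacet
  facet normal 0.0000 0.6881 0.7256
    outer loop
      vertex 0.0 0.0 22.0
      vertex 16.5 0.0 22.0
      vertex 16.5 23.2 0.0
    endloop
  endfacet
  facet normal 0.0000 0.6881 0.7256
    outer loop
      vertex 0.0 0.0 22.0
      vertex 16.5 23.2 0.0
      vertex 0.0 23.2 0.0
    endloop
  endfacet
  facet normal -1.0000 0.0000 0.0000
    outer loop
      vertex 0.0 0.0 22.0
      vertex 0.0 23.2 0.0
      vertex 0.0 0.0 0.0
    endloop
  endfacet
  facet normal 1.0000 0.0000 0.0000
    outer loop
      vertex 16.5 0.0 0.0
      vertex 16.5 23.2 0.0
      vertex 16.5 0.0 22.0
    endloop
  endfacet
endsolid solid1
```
; perimeter-only toolpath
G21 ; units = mm
G90 ; absolute positioning
G28 ; home
; layer 1
G0 Z2.8
G0 X0.0 Y0.0
G1 X16.5 Y0.0
G1 X16.5 Y20.3
G1 X0.0 Y20.3
G1 X0.0 Y0.0
; layer 2
G0 Z5.5
G0 X0.0 Y0.0
G1 X16.5 Y0.0
G1 X16.5 Y17.4
G1 X0.0 Y17.4
G1 X0.0 Y0.0
; layer 3
G0 Z8.2
G0 X0.0 Y0.0
G1 X16.5 Y0.0
G1 X16.5 Y14.5
G1 X0.0 Y14.5
G1 X0.0 Y0.0
; layer 4
G0 Z11.0
G0 X0.0 Y0.0
G1 X16.5 Y0.0
G1 X16.5 Y11.6
G1 X0.0 Y11.6
G1 X0.0 Y0.0
; layer 5
G0 Z13.8
G0 X0.0 Y0.0
G1 X16.5 Y0.0
G1 X16.5 Y8.7
G1 X0.0 Y8.7
G1 X0.0 Y0.0
; layer 6
G0 Z16.5
G0 X0.0 Y0.0
G1 X16.5 Y0.0
G1 X16.5 Y5.8
G1 X0.0 Y5.8
G1 X0.0 Y0.0
; layer 7
G0 Z19.2
G0 X0.0 Y0.0
G1 X16.5 Y0.0
G1 X16.5 Y2.9
G1 X0.0 Y2.9
G1 X0.0 Y0.0
M2 ; end

The solid is a wedge (ramp): 16.5 × 23.2 mm base, rising to 22 mm along the y=0 edge and sloping linearly to z=0 at y=23.2. Slicing at Δz = 2.8 mm — 8 equal slices spanning the solid's height, so layer i sits at z = i·h/8 — gives 7 non-empty perimeters. Each is a 4-segment closed polygon; G0 lifts to the layer z and rapids to the start vertex, then G1 traces the edges. The cross-section shrinks linearly with z (the slice at the apex is degenerate and omitted).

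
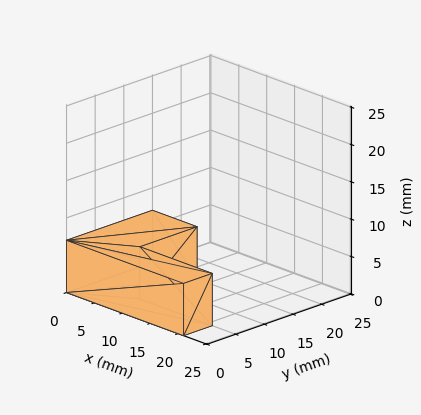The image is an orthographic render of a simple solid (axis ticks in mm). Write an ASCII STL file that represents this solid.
Reading the render: the shape is an L-shaped prism: outer 21 × 15 mm, arm thicknesses ≈ 5 mm (horizontal) and 8 mm (vertical), extruded 7 mm in z (dimensions read to the nearest mm from the axis ticks). For the STL, each face is triangulated and given an outward normal.

solid part
  facet normal 0.0000 0.0000 -1.0000
    outer loop
      vertex 21.0 5.0 0.0
      vertex 21.0 0.0 0.0
      vertex 0.0 0.0 0.0
    endloop
  endfacet
  facet normal 0.0000 0.0000 -1.0000
    outer loop
      vertex 8.0 5.0 0.0
      vertex 21.0 5.0 0.0
      vertex 0.0 0.0 0.0
    endloop
  endfacet
  facet normal 0.0000 0.0000 -1.0000
    outer loop
      vertex 8.0 15.0 0.0
      vertex 8.0 5.0 0.0
      vertex 0.0 0.0 0.0
    endloop
  endfacet
  facet normal 0.0000 0.0000 -1.0000
    outer loop
      vertex 0.0 15.0 0.0
      vertex 8.0 15.0 0.0
      vertex 0.0 0.0 0.0
    endloop
  endfacet
  facet normal 0.0000 0.0000 1.0000
    outer loop
      vertex 0.0 0.0 7.0
      vertex 21.0 0.0 7.0
      vertex 21.0 5.0 7.0
    endloop
  endfacet
  facet normal 0.0000 0.0000 1.0000
    outer loop
      vertex 0.0 0.0 7.0
      vertex 21.0 5.0 7.0
      vertex 8.0 5.0 7.0
    endloop
  endfacet
  facet normal 0.0000 0.0000 1.0000
    outer loop
      vertex 0.0 0.0 7.0
      vertex 8.0 5.0 7.0
      vertex 8.0 15.0 7.0
    endloop
  endfacet
  facet normal 0.0000 0.0000 1.0000
    outer loop
      vertex 0.0 0.0 7.0
      vertex 8.0 15.0 7.0
      vertex 0.0 15.0 7.0
    endloop
  endfacet
  facet normal 0.0000 -1.0000 0.0000
    outer loop
      vertex 0.0 0.0 0.0
      vertex 21.0 0.0 0.0
      vertex 21.0 0.0 7.0
    endloop
  endfacet
  facet normal 0.0000 -1.0000 0.0000
    outer loop
      vertex 0.0 0.0 0.0
      vertex 21.0 0.0 7.0
      vertex 0.0 0.0 7.0
    endloop
  endfacet
  facet normal 1.0000 0.0000 0.0000
    outer loop
      vertex 21.0 0.0 0.0
      vertex 21.0 5.0 0.0
      vertex 21.0 5.0 7.0
    endloop
  endfacet
  facet normal 1.0000 0.0000 0.0000
    outer loop
      vertex 21.0 0.0 0.0
      vertex 21.0 5.0 7.0
      vertex 21.0 0.0 7.0
    endloop
  endfacet
  facet normal 0.0000 1.0000 0.0000
    outer loop
      vertex 21.0 5.0 0.0
      vertex 8.0 5.0 0.0
      vertex 8.0 5.0 7.0
    endloop
  endfacet
  facet normal 0.0000 1.0000 0.0000
    outer loop
      vertex 21.0 5.0 0.0
      vertex 8.0 5.0 7.0
      vertex 21.0 5.0 7.0
    endloop
  endfacet
  facet normal 1.0000 0.0000 0.0000
    outer loop
      vertex 8.0 5.0 0.0
      vertex 8.0 15.0 0.0
      vertex 8.0 15.0 7.0
    endloop
  endfacet
  facet normal 1.0000 0.0000 0.0000
    outer loop
      vertex 8.0 5.0 0.0
      vertex 8.0 15.0 7.0
      vertex 8.0 5.0 7.0
    endloop
  endfacet
  facet normal 0.0000 1.0000 0.0000
    outer loop
      vertex 8.0 15.0 0.0
      vertex 0.0 15.0 0.0
      vertex 0.0 15.0 7.0
    endloop
  endfacet
  facet normal 0.0000 1.0000 0.0000
    outer loop
      vertex 8.0 15.0 0.0
      vertex 0.0 15.0 7.0
      vertex 8.0 15.0 7.0
    endloop
  endfacet
  facet normal -1.0000 0.0000 0.0000
    outer loop
      vertex 0.0 15.0 0.0
      vertex 0.0 0.0 0.0
      vertex 0.0 0.0 7.0
    endloop
  endfacet
  facet normal -1.0000 0.0000 0.0000
    outer loop
      vertex 0.0 15.0 0.0
      vertex 0.0 0.0 7.0
      vertex 0.0 15.0 7.0
    endloop
  endfacet
endsolid part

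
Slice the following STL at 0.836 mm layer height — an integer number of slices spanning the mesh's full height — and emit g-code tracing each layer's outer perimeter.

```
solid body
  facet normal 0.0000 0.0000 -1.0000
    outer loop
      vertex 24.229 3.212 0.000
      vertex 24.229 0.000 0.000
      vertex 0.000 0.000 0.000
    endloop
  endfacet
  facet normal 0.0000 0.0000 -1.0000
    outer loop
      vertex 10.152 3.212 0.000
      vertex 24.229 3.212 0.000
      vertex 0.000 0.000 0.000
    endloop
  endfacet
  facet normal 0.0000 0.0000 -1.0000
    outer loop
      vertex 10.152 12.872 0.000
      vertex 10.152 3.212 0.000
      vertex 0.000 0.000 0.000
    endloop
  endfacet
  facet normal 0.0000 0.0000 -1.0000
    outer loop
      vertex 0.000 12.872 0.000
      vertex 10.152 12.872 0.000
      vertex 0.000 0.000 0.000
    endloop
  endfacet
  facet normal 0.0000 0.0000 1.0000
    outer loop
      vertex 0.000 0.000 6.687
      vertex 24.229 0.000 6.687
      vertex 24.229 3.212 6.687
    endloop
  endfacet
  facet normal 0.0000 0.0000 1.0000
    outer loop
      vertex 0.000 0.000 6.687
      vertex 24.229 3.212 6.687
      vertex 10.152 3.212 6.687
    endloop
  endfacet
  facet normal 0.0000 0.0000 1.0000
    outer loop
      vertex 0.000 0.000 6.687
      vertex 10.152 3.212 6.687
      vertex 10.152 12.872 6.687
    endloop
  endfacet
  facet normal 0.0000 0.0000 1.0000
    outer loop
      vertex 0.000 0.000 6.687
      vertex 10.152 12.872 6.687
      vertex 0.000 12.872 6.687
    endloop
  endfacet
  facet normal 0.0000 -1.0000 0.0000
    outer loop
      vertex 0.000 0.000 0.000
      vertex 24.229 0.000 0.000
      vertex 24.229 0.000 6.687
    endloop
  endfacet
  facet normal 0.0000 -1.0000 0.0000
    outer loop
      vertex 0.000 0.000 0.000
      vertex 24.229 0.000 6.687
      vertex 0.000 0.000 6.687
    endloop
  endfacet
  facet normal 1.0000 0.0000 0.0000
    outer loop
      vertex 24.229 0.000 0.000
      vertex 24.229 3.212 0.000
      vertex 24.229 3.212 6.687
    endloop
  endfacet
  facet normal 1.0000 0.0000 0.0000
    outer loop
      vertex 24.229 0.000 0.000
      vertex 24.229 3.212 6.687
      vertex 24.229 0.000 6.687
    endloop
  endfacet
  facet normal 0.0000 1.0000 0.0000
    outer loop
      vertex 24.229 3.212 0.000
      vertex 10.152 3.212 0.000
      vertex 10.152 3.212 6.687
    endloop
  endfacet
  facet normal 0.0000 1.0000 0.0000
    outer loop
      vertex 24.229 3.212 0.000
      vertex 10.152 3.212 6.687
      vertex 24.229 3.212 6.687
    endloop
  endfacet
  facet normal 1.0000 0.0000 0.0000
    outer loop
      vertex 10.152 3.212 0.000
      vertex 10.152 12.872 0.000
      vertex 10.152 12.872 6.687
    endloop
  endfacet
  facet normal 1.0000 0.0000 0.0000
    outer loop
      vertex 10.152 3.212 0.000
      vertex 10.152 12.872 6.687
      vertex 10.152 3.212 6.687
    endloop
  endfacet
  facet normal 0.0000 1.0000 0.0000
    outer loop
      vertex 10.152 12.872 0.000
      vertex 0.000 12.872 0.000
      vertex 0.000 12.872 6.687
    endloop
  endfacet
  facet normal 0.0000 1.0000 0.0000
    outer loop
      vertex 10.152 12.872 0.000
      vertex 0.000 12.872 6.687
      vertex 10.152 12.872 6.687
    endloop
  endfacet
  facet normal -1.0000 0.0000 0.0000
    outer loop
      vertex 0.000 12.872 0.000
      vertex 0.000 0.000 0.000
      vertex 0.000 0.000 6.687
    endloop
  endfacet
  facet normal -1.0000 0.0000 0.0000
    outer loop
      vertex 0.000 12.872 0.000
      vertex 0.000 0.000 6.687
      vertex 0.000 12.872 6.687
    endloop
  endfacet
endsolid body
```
; perimeter-only toolpath
G21 ; units = mm
G90 ; absolute positioning
G28 ; home
; layer 1
G0 Z0.836
G0 X0.000 Y0.000
G1 X24.229 Y0.000
G1 X24.229 Y3.212
G1 X10.152 Y3.212
G1 X10.152 Y12.872
G1 X0.000 Y12.872
G1 X0.000 Y0.000
; layer 2
G0 Z1.672
G0 X0.000 Y0.000
G1 X24.229 Y0.000
G1 X24.229 Y3.212
G1 X10.152 Y3.212
G1 X10.152 Y12.872
G1 X0.000 Y12.872
G1 X0.000 Y0.000
; layer 3
G0 Z2.508
G0 X0.000 Y0.000
G1 X24.229 Y0.000
G1 X24.229 Y3.212
G1 X10.152 Y3.212
G1 X10.152 Y12.872
G1 X0.000 Y12.872
G1 X0.000 Y0.000
; layer 4
G0 Z3.344
G0 X0.000 Y0.000
G1 X24.229 Y0.000
G1 X24.229 Y3.212
G1 X10.152 Y3.212
G1 X10.152 Y12.872
G1 X0.000 Y12.872
G1 X0.000 Y0.000
; layer 5
G0 Z4.179
G0 X0.000 Y0.000
G1 X24.229 Y0.000
G1 X24.229 Y3.212
G1 X10.152 Y3.212
G1 X10.152 Y12.872
G1 X0.000 Y12.872
G1 X0.000 Y0.000
; layer 6
G0 Z5.015
G0 X0.000 Y0.000
G1 X24.229 Y0.000
G1 X24.229 Y3.212
G1 X10.152 Y3.212
G1 X10.152 Y12.872
G1 X0.000 Y12.872
G1 X0.000 Y0.000
; layer 7
G0 Z5.851
G0 X0.000 Y0.000
G1 X24.229 Y0.000
G1 X24.229 Y3.212
G1 X10.152 Y3.212
G1 X10.152 Y12.872
G1 X0.000 Y12.872
G1 X0.000 Y0.000
; layer 8
G0 Z6.687
G0 X0.000 Y0.000
G1 X24.229 Y0.000
G1 X24.229 Y3.212
G1 X10.152 Y3.212
G1 X10.152 Y12.872
G1 X0.000 Y12.872
G1 X0.000 Y0.000
M2 ; end

The solid is an L-shaped prism: outer 24.2 × 12.9 mm, arm thicknesses ≈ 3.21 mm (horizontal) and 10.2 mm (vertical), extruded 6.69 mm in z. Slicing at Δz = 0.836 mm — 8 equal slices spanning the solid's height, so layer i sits at z = i·h/8 — gives 8 non-empty perimeters. Each is a 6-segment closed polygon; G0 lifts to the layer z and rapids to the start vertex, then G1 traces the edges.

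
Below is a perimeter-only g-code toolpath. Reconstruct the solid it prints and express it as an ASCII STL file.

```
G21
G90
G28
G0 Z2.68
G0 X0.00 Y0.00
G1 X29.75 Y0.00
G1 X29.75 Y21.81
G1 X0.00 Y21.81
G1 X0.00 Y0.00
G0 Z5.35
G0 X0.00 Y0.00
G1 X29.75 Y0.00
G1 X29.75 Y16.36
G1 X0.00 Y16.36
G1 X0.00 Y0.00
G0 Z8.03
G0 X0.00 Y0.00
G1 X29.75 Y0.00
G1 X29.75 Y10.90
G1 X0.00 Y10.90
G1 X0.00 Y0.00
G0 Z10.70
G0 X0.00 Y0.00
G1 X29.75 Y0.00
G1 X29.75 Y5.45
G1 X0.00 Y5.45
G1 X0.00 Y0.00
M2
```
solid part
  facet normal 0.0000 0.0000 -1.0000
    outer loop
      vertex 29.75 27.26 0.00
      vertex 29.75 0.00 0.00
      vertex 0.00 0.00 0.00
    endloop
  endfacet
  facet normal 0.0000 0.0000 -1.0000
    outer loop
      vertex 0.00 27.26 0.00
      vertex 29.75 27.26 0.00
      vertex 0.00 0.00 0.00
    endloop
  endfacet
  facet normal 0.0000 -1.0000 0.0000
    outer loop
      vertex 0.00 0.00 0.00
      vertex 29.75 0.00 0.00
      vertex 29.75 0.00 13.38
    endloop
  endfacet
  facet normal 0.0000 -1.0000 0.0000
    outer loop
      vertex 0.00 0.00 0.00
      vertex 29.75 0.00 13.38
      vertex 0.00 0.00 13.38
    endloop
  endfacet
  facet normal 0.0000 0.4406 0.8977
    outer loop
      vertex 0.00 0.00 13.38
      vertex 29.75 0.00 13.38
      vertex 29.75 27.26 0.00
    endloop
  endfacet
  facet normal 0.0000 0.4406 0.8977
    outer loop
      vertex 0.00 0.00 13.38
      vertex 29.75 27.26 0.00
      vertex 0.00 27.26 0.00
    endloop
  endfacet
  facet normal -1.0000 0.0000 0.0000
    outer loop
      vertex 0.00 0.00 13.38
      vertex 0.00 27.26 0.00
      vertex 0.00 0.00 0.00
    endloop
  endfacet
  facet normal 1.0000 0.0000 0.0000
    outer loop
      vertex 29.75 0.00 0.00
      vertex 29.75 27.26 0.00
      vertex 29.75 0.00 13.38
    endloop
  endfacet
endsolid part

The G0 Z moves step by Δz≈2.68 mm. The G1 loops shrink linearly with z, so the solid tapers from its base footprint up to z≈13.4. Closing with a flat bottom cap and the tapered top and triangulating gives 8 facets — a wedge (ramp): 29.8 × 27.3 mm base, rising to 13.4 mm along the y=0 edge and sloping linearly to z=0 at y=27.3.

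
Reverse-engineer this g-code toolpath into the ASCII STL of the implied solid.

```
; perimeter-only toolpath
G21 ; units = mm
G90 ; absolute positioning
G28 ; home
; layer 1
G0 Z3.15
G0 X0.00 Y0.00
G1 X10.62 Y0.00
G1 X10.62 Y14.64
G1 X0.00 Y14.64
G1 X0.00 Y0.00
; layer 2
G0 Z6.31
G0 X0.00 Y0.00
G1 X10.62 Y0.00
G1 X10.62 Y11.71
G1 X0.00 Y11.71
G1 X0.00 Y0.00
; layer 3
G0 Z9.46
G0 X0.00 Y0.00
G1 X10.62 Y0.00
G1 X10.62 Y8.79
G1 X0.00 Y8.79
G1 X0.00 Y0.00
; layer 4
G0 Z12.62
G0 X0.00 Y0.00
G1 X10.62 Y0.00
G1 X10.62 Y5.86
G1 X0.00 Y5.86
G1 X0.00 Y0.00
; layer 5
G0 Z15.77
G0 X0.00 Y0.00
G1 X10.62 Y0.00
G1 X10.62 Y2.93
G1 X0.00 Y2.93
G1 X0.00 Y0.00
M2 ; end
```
solid part
  facet normal 0.0000 0.0000 -1.0000
    outer loop
      vertex 10.62 17.57 0.00
      vertex 10.62 0.00 0.00
      vertex 0.00 0.00 0.00
    endloop
  endfacet
  facet normal 0.0000 0.0000 -1.0000
    outer loop
      vertex 0.00 17.57 0.00
      vertex 10.62 17.57 0.00
      vertex 0.00 0.00 0.00
    endloop
  endfacet
  facet normal 0.0000 -1.0000 0.0000
    outer loop
      vertex 0.00 0.00 0.00
      vertex 10.62 0.00 0.00
      vertex 10.62 0.00 18.93
    endloop
  endfacet
  facet normal 0.0000 -1.0000 0.0000
    outer loop
      vertex 0.00 0.00 0.00
      vertex 10.62 0.00 18.93
      vertex 0.00 0.00 18.93
    endloop
  endfacet
  facet normal 0.0000 0.7329 0.6803
    outer loop
      vertex 0.00 0.00 18.93
      vertex 10.62 0.00 18.93
      vertex 10.62 17.57 0.00
    endloop
  endfacet
  facet normal 0.0000 0.7329 0.6803
    outer loop
      vertex 0.00 0.00 18.93
      vertex 10.62 17.57 0.00
      vertex 0.00 17.57 0.00
    endloop
  endfacet
  facet normal -1.0000 0.0000 0.0000
    outer loop
      vertex 0.00 0.00 18.93
      vertex 0.00 17.57 0.00
      vertex 0.00 0.00 0.00
    endloop
  endfacet
  facet normal 1.0000 0.0000 0.0000
    outer loop
      vertex 10.62 0.00 0.00
      vertex 10.62 17.57 0.00
      vertex 10.62 0.00 18.93
    endloop
  endfacet
endsolid part

The G0 Z moves step by Δz≈3.15 mm. The G1 loops shrink linearly with z, so the solid tapers from its base footprint up to z≈18.9. Closing with a flat bottom cap and the tapered top and triangulating gives 8 facets — a wedge (ramp): 10.6 × 17.6 mm base, rising to 18.9 mm along the y=0 edge and sloping linearly to z=0 at y=17.6.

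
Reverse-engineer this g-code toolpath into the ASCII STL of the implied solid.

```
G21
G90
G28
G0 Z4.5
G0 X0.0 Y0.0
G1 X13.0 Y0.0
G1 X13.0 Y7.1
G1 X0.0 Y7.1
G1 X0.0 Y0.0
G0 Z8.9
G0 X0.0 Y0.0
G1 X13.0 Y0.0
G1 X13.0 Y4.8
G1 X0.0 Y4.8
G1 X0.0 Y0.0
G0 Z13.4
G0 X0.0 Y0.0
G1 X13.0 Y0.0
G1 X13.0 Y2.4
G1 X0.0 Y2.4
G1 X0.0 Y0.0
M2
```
solid part
  facet normal 0.0000 0.0000 -1.0000
    outer loop
      vertex 13.0 9.5 0.0
      vertex 13.0 0.0 0.0
      vertex 0.0 0.0 0.0
    endloop
  endfacet
  facet normal 0.0000 0.0000 -1.0000
    outer loop
      vertex 0.0 9.5 0.0
      vertex 13.0 9.5 0.0
      vertex 0.0 0.0 0.0
    endloop
  endfacet
  facet normal 0.0000 -1.0000 0.0000
    outer loop
      vertex 0.0 0.0 0.0
      vertex 13.0 0.0 0.0
      vertex 13.0 0.0 17.9
    endloop
  endfacet
  facet normal 0.0000 -1.0000 0.0000
    outer loop
      vertex 0.0 0.0 0.0
      vertex 13.0 0.0 17.9
      vertex 0.0 0.0 17.9
    endloop
  endfacet
  facet normal 0.0000 0.8833 0.4688
    outer loop
      vertex 0.0 0.0 17.9
      vertex 13.0 0.0 17.9
      vertex 13.0 9.5 0.0
    endloop
  endfacet
  facet normal 0.0000 0.8833 0.4688
    outer loop
      vertex 0.0 0.0 17.9
      vertex 13.0 9.5 0.0
      vertex 0.0 9.5 0.0
    endloop
  endfacet
  facet normal -1.0000 0.0000 0.0000
    outer loop
      vertex 0.0 0.0 17.9
      vertex 0.0 9.5 0.0
      vertex 0.0 0.0 0.0
    endloop
  endfacet
  facet normal 1.0000 0.0000 0.0000
    outer loop
      vertex 13.0 0.0 0.0
      vertex 13.0 9.5 0.0
      vertex 13.0 0.0 17.9
    endloop
  endfacet
endsolid part

The G0 Z moves step by Δz≈4.5 mm. The G1 loops shrink linearly with z, so the solid tapers from its base footprint up to z≈17.9. Closing with a flat bottom cap and the tapered top and triangulating gives 8 facets — a wedge (ramp): 13 × 9.5 mm base, rising to 17.9 mm along the y=0 edge and sloping linearly to z=0 at y=9.5.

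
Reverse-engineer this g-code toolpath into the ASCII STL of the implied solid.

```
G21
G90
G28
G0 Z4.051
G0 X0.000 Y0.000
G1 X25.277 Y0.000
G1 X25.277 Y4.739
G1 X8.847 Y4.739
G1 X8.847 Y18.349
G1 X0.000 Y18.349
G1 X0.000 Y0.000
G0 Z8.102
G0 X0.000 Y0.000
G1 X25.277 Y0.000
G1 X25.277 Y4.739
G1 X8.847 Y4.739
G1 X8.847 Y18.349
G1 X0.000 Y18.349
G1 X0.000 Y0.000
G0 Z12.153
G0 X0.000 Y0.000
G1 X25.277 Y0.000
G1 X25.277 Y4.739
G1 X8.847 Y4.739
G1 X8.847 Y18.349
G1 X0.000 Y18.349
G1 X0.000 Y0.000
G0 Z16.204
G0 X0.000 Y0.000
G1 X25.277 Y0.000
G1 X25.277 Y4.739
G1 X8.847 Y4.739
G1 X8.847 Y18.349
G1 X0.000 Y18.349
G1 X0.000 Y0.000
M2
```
solid part
  facet normal 0.0000 0.0000 -1.0000
    outer loop
      vertex 25.277 4.739 0.000
      vertex 25.277 0.000 0.000
      vertex 0.000 0.000 0.000
    endloop
  endfacet
  facet normal 0.0000 0.0000 -1.0000
    outer loop
      vertex 8.847 4.739 0.000
      vertex 25.277 4.739 0.000
      vertex 0.000 0.000 0.000
    endloop
  endfacet
  facet normal 0.0000 0.0000 -1.0000
    outer loop
      vertex 8.847 18.349 0.000
      vertex 8.847 4.739 0.000
      vertex 0.000 0.000 0.000
    endloop
  endfacet
  facet normal 0.0000 0.0000 -1.0000
    outer loop
      vertex 0.000 18.349 0.000
      vertex 8.847 18.349 0.000
      vertex 0.000 0.000 0.000
    endloop
  endfacet
  facet normal 0.0000 0.0000 1.0000
    outer loop
      vertex 0.000 0.000 16.204
      vertex 25.277 0.000 16.204
      vertex 25.277 4.739 16.204
    endloop
  endfacet
  facet normal 0.0000 0.0000 1.0000
    outer loop
      vertex 0.000 0.000 16.204
      vertex 25.277 4.739 16.204
      vertex 8.847 4.739 16.204
    endloop
  endfacet
  facet normal 0.0000 0.0000 1.0000
    outer loop
      vertex 0.000 0.000 16.204
      vertex 8.847 4.739 16.204
      vertex 8.847 18.349 16.204
    endloop
  endfacet
  facet normal 0.0000 0.0000 1.0000
    outer loop
      vertex 0.000 0.000 16.204
      vertex 8.847 18.349 16.204
      vertex 0.000 18.349 16.204
    endloop
  endfacet
  facet normal 0.0000 -1.0000 0.0000
    outer loop
      vertex 0.000 0.000 0.000
      vertex 25.277 0.000 0.000
      vertex 25.277 0.000 16.204
    endloop
  endfacet
  facet normal 0.0000 -1.0000 0.0000
    outer loop
      vertex 0.000 0.000 0.000
      vertex 25.277 0.000 16.204
      vertex 0.000 0.000 16.204
    endloop
  endfacet
  facet normal 1.0000 0.0000 0.0000
    outer loop
      vertex 25.277 0.000 0.000
      vertex 25.277 4.739 0.000
      vertex 25.277 4.739 16.204
    endloop
  endfacet
  facet normal 1.0000 0.0000 0.0000
    outer loop
      vertex 25.277 0.000 0.000
      vertex 25.277 4.739 16.204
      vertex 25.277 0.000 16.204
    endloop
  endfacet
  facet normal 0.0000 1.0000 0.0000
    outer loop
      vertex 25.277 4.739 0.000
      vertex 8.847 4.739 0.000
      vertex 8.847 4.739 16.204
    endloop
  endfacet
  facet normal 0.0000 1.0000 0.0000
    outer loop
      vertex 25.277 4.739 0.000
      vertex 8.847 4.739 16.204
      vertex 25.277 4.739 16.204
    endloop
  endfacet
  facet normal 1.0000 0.0000 0.0000
    outer loop
      vertex 8.847 4.739 0.000
      vertex 8.847 18.349 0.000
      vertex 8.847 18.349 16.204
    endloop
  endfacet
  facet normal 1.0000 0.0000 0.0000
    outer loop
      vertex 8.847 4.739 0.000
      vertex 8.847 18.349 16.204
      vertex 8.847 4.739 16.204
    endloop
  endfacet
  facet normal 0.0000 1.0000 0.0000
    outer loop
      vertex 8.847 18.349 0.000
      vertex 0.000 18.349 0.000
      vertex 0.000 18.349 16.204
    endloop
  endfacet
  facet normal 0.0000 1.0000 0.0000
    outer loop
      vertex 8.847 18.349 0.000
      vertex 0.000 18.349 16.204
      vertex 8.847 18.349 16.204
    endloop
  endfacet
  facet normal -1.0000 0.0000 0.0000
    outer loop
      vertex 0.000 18.349 0.000
      vertex 0.000 0.000 0.000
      vertex 0.000 0.000 16.204
    endloop
  endfacet
  facet normal -1.0000 0.0000 0.0000
    outer loop
      vertex 0.000 18.349 0.000
      vertex 0.000 0.000 16.204
      vertex 0.000 18.349 16.204
    endloop
  endfacet
endsolid part

The G0 Z moves step by Δz≈4.051 mm. Every layer's G1 loop is the same polygon, so the solid is a straight extrusion of it from z=0 to z≈16.2. Closing with flat bottom and top caps and triangulating gives 20 facets — an L-shaped prism: outer 25.3 × 18.3 mm, arm thicknesses ≈ 4.74 mm (horizontal) and 8.85 mm (vertical), extruded 16.2 mm in z.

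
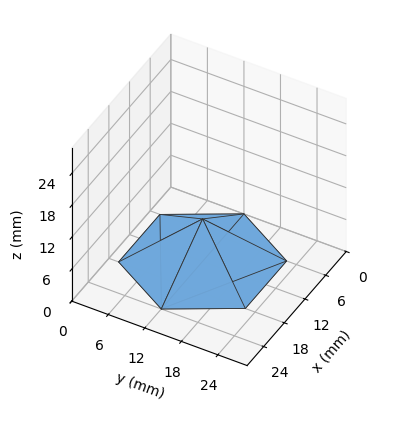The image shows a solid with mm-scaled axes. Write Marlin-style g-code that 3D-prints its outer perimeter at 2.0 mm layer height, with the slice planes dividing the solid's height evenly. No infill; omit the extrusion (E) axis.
Reading the render: the shape is a regular 6-sided pyramid, base circumscribed radius ≈ 12 mm, apex at z ≈ 8 mm (dimensions read to the nearest mm from the axis ticks). For the g-code, the solid's height is divided into equal slices at the stated Δz and each level perimeter traced with G1 moves after a G0 lift.

; perimeter-only toolpath
G21 ; units = mm
G90 ; absolute positioning
G28 ; home
; layer 1
G0 Z2.0
G0 X21.0 Y12.0
G1 X16.5 Y19.8
G1 X7.5 Y19.8
G1 X3.0 Y12.0
G1 X7.5 Y4.2
G1 X16.5 Y4.2
G1 X21.0 Y12.0
; layer 2
G0 Z4.0
G0 X18.0 Y12.0
G1 X15.0 Y17.2
G1 X9.0 Y17.2
G1 X6.0 Y12.0
G1 X9.0 Y6.8
G1 X15.0 Y6.8
G1 X18.0 Y12.0
; layer 3
G0 Z6.0
G0 X15.0 Y12.0
G1 X13.5 Y14.6
G1 X10.5 Y14.6
G1 X9.0 Y12.0
G1 X10.5 Y9.4
G1 X13.5 Y9.4
G1 X15.0 Y12.0
M2 ; end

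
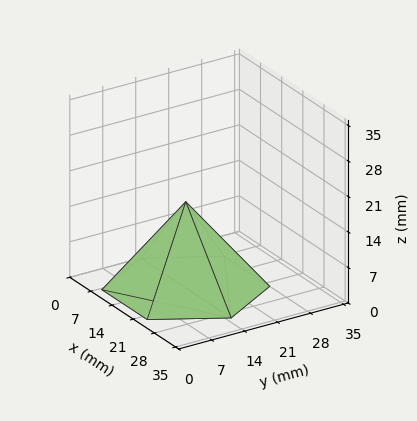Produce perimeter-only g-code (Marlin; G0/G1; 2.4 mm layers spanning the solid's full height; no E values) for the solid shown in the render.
Reading the render: the shape is a regular 6-sided pyramid, base circumscribed radius ≈ 15 mm, apex at z ≈ 17 mm (dimensions read to the nearest mm from the axis ticks). For the g-code, the solid's height is divided into equal slices at the stated Δz and each level perimeter traced with G1 moves after a G0 lift.

; perimeter-only toolpath
G21 ; units = mm
G90 ; absolute positioning
G28 ; home
; layer 1
G0 Z2.4
G0 X27.9 Y15.0
G1 X21.4 Y26.1
G1 X8.6 Y26.1
G1 X2.1 Y15.0
G1 X8.6 Y3.9
G1 X21.4 Y3.9
G1 X27.9 Y15.0
; layer 2
G0 Z4.9
G0 X25.7 Y15.0
G1 X20.4 Y24.3
G1 X9.6 Y24.3
G1 X4.3 Y15.0
G1 X9.6 Y5.7
G1 X20.4 Y5.7
G1 X25.7 Y15.0
; layer 3
G0 Z7.3
G0 X23.6 Y15.0
G1 X19.3 Y22.4
G1 X10.7 Y22.4
G1 X6.4 Y15.0
G1 X10.7 Y7.6
G1 X19.3 Y7.6
G1 X23.6 Y15.0
; layer 4
G0 Z9.7
G0 X21.4 Y15.0
G1 X18.2 Y20.6
G1 X11.8 Y20.6
G1 X8.6 Y15.0
G1 X11.8 Y9.4
G1 X18.2 Y9.4
G1 X21.4 Y15.0
; layer 5
G0 Z12.1
G0 X19.3 Y15.0
G1 X17.1 Y18.7
G1 X12.9 Y18.7
G1 X10.7 Y15.0
G1 X12.9 Y11.3
G1 X17.1 Y11.3
G1 X19.3 Y15.0
; layer 6
G0 Z14.6
G0 X17.1 Y15.0
G1 X16.1 Y16.9
G1 X13.9 Y16.9
G1 X12.9 Y15.0
G1 X13.9 Y13.1
G1 X16.1 Y13.1
G1 X17.1 Y15.0
M2 ; end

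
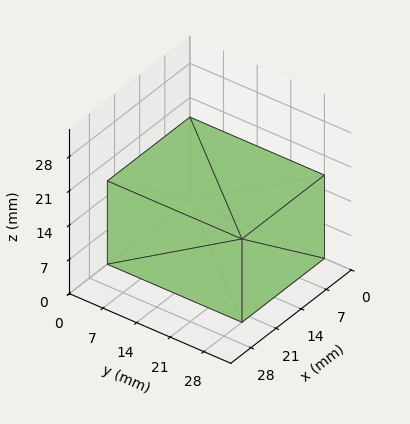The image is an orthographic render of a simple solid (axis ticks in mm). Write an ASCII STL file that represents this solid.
Reading the render: the shape is a rectangular box, roughly 23 × 28 mm footprint and 17 mm tall (dimensions read to the nearest mm from the axis ticks). For the STL, each face is triangulated and given an outward normal.

solid part
  facet normal 0.0000 0.0000 -1.0000
    outer loop
      vertex 23.0 28.0 0.0
      vertex 23.0 0.0 0.0
      vertex 0.0 0.0 0.0
    endloop
  endfacet
  facet normal 0.0000 0.0000 -1.0000
    outer loop
      vertex 0.0 28.0 0.0
      vertex 23.0 28.0 0.0
      vertex 0.0 0.0 0.0
    endloop
  endfacet
  facet normal 0.0000 0.0000 1.0000
    outer loop
      vertex 0.0 0.0 17.0
      vertex 23.0 0.0 17.0
      vertex 23.0 28.0 17.0
    endloop
  endfacet
  facet normal 0.0000 0.0000 1.0000
    outer loop
      vertex 0.0 0.0 17.0
      vertex 23.0 28.0 17.0
      vertex 0.0 28.0 17.0
    endloop
  endfacet
  facet normal 0.0000 -1.0000 0.0000
    outer loop
      vertex 0.0 0.0 0.0
      vertex 23.0 0.0 0.0
      vertex 23.0 0.0 17.0
    endloop
  endfacet
  facet normal 0.0000 -1.0000 0.0000
    outer loop
      vertex 0.0 0.0 0.0
      vertex 23.0 0.0 17.0
      vertex 0.0 0.0 17.0
    endloop
  endfacet
  facet normal 0.0000 1.0000 0.0000
    outer loop
      vertex 23.0 28.0 17.0
      vertex 23.0 28.0 0.0
      vertex 0.0 28.0 0.0
    endloop
  endfacet
  facet normal 0.0000 1.0000 0.0000
    outer loop
      vertex 0.0 28.0 17.0
      vertex 23.0 28.0 17.0
      vertex 0.0 28.0 0.0
    endloop
  endfacet
  facet normal -1.0000 0.0000 0.0000
    outer loop
      vertex 0.0 28.0 17.0
      vertex 0.0 28.0 0.0
      vertex 0.0 0.0 0.0
    endloop
  endfacet
  facet normal -1.0000 0.0000 0.0000
    outer loop
      vertex 0.0 0.0 17.0
      vertex 0.0 28.0 17.0
      vertex 0.0 0.0 0.0
    endloop
  endfacet
  facet normal 1.0000 0.0000 0.0000
    outer loop
      vertex 23.0 0.0 0.0
      vertex 23.0 28.0 0.0
      vertex 23.0 28.0 17.0
    endloop
  endfacet
  facet normal 1.0000 0.0000 0.0000
    outer loop
      vertex 23.0 0.0 0.0
      vertex 23.0 28.0 17.0
      vertex 23.0 0.0 17.0
    endloop
  endfacet
endsolid part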